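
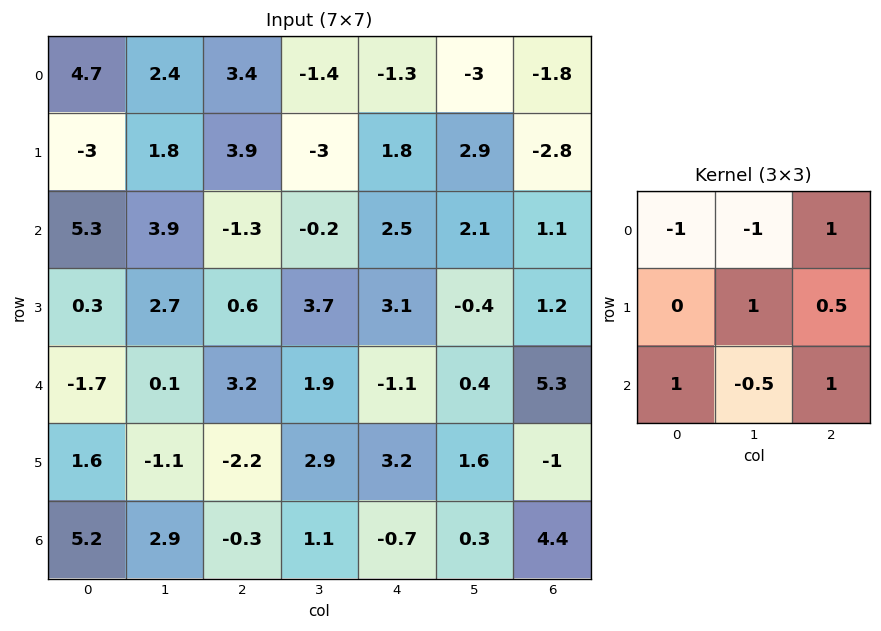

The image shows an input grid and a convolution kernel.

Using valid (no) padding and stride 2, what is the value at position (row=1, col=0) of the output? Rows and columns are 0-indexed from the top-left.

-6.05

The receptive field on the input at this output position is [5.3 3.9 -1.3 / 0.3 2.7 0.6 / -1.7 0.1 3.2]. Elementwise product with the kernel and sum: 5.3·-1 + 3.9·-1 + -1.3·1 + 2.7·1 + 0.6·0.5 + -1.7·1 + 0.1·-0.5 + 3.2·1.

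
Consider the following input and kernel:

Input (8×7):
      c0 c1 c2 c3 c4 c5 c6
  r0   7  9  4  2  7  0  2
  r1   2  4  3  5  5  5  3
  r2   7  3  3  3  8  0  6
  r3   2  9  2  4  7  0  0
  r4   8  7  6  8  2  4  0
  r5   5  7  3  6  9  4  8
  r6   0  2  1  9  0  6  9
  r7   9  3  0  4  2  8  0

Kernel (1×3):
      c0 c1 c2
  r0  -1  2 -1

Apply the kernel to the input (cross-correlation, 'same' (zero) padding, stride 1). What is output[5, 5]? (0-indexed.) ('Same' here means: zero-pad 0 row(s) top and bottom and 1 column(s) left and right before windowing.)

-9

The receptive field on the zero-padded input at this output position is [9 4 8]. Elementwise product with the kernel and sum: 9·-1 + 4·2 + 8·-1.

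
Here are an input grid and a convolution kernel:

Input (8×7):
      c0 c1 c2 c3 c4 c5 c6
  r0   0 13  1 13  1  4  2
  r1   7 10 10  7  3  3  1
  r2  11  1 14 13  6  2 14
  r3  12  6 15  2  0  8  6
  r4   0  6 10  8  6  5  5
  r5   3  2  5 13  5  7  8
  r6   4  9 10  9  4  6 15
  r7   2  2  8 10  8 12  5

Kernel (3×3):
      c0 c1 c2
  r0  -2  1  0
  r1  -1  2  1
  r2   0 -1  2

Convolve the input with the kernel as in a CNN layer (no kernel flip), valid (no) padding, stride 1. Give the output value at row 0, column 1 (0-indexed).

The receptive field on the input at this output position is [13 1 13 / 10 10 7 / 1 14 13]. Elementwise product with the kernel and sum: 13·-2 + 1·1 + 10·-1 + 10·2 + 7·1 + 14·-1 + 13·2.

4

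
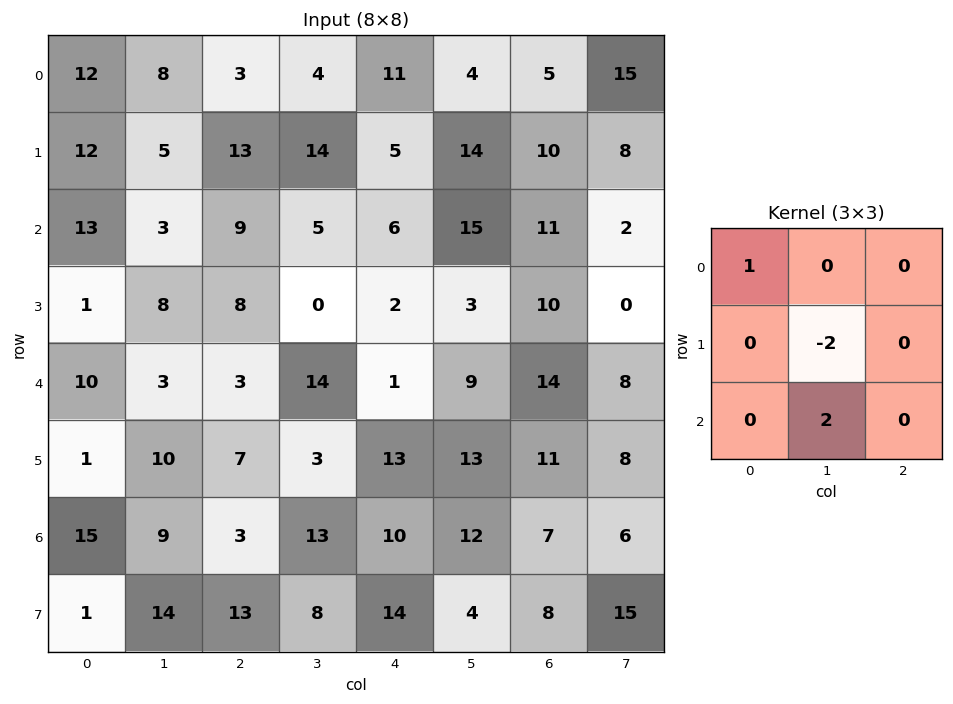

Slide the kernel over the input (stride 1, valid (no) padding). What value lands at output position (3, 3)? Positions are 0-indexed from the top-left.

24

The receptive field on the input at this output position is [0 2 3 / 14 1 9 / 3 13 13]. Elementwise product with the kernel and sum: 0·1 + 1·-2 + 13·2.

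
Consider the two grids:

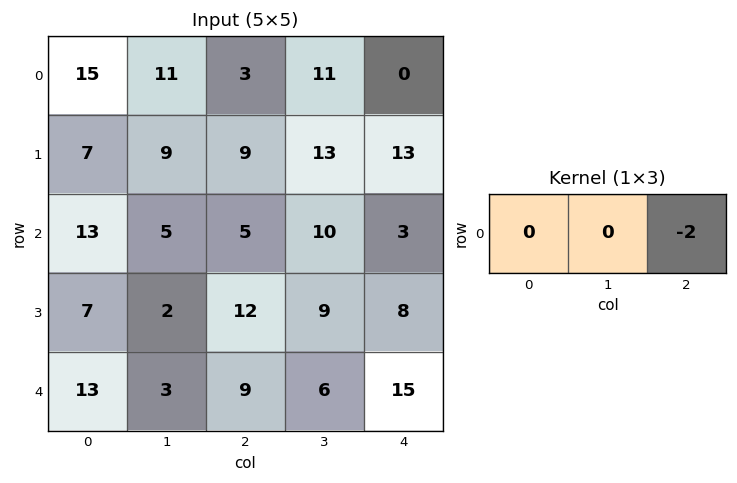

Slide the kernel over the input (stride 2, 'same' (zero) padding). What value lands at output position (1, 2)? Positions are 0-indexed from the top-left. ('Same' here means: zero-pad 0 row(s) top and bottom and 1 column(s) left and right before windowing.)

0

The receptive field on the zero-padded input at this output position is [10 3 0]. Elementwise product with the kernel and sum: 0·-2.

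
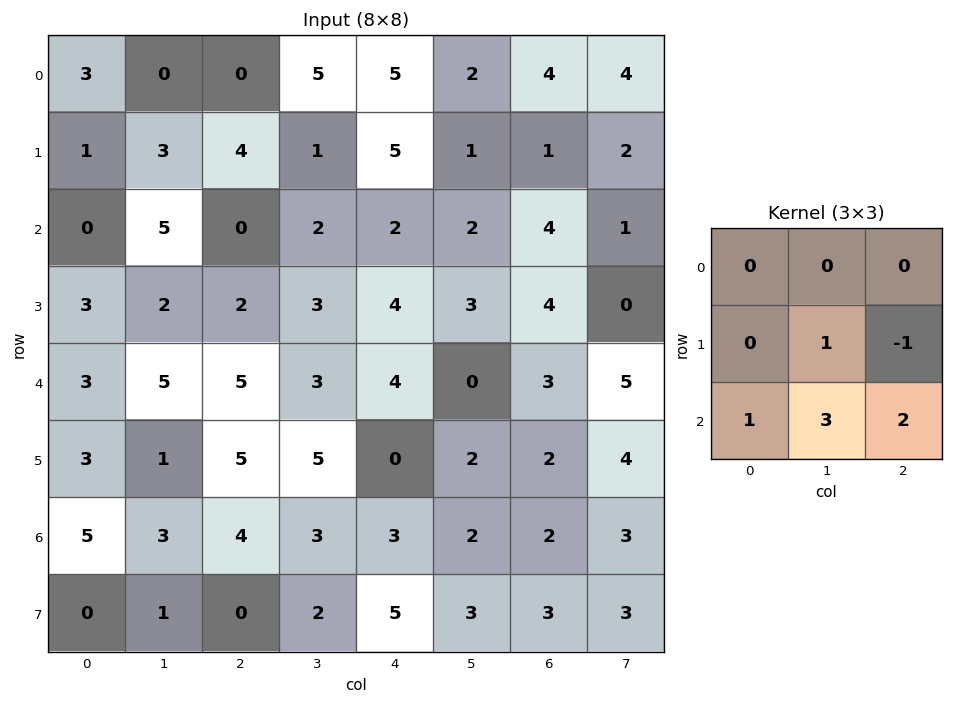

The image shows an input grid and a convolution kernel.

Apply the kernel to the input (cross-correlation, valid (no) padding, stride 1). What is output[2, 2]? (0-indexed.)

The receptive field on the input at this output position is [0 2 2 / 2 3 4 / 5 3 4]. Elementwise product with the kernel and sum: 3·1 + 4·-1 + 5·1 + 3·3 + 4·2.

21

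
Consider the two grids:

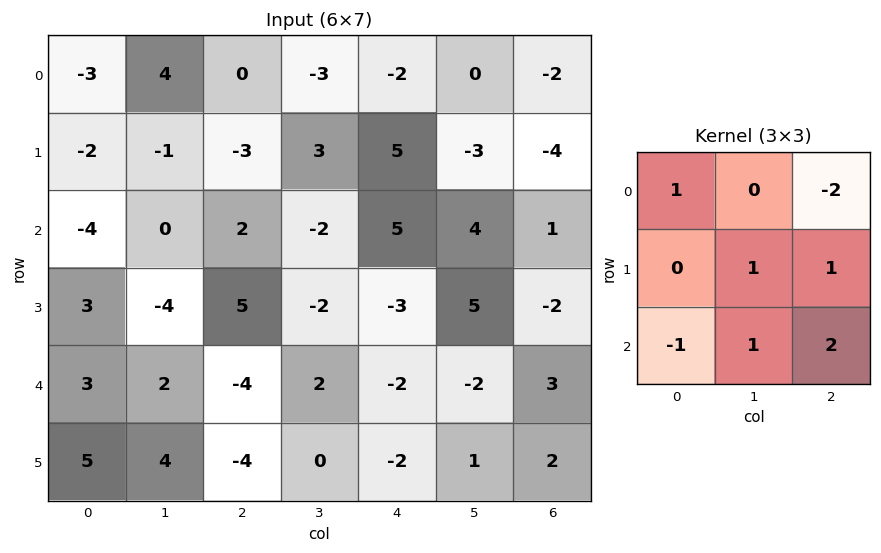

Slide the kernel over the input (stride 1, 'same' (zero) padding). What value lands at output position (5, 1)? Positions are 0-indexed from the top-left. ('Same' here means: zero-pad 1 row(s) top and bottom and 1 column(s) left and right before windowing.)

11

The receptive field on the zero-padded input at this output position is [3 2 -4 / 5 4 -4 / 0 0 0]. Elementwise product with the kernel and sum: 3·1 + -4·-2 + 4·1 + -4·1 + 0·-1 + 0·1 + 0·2.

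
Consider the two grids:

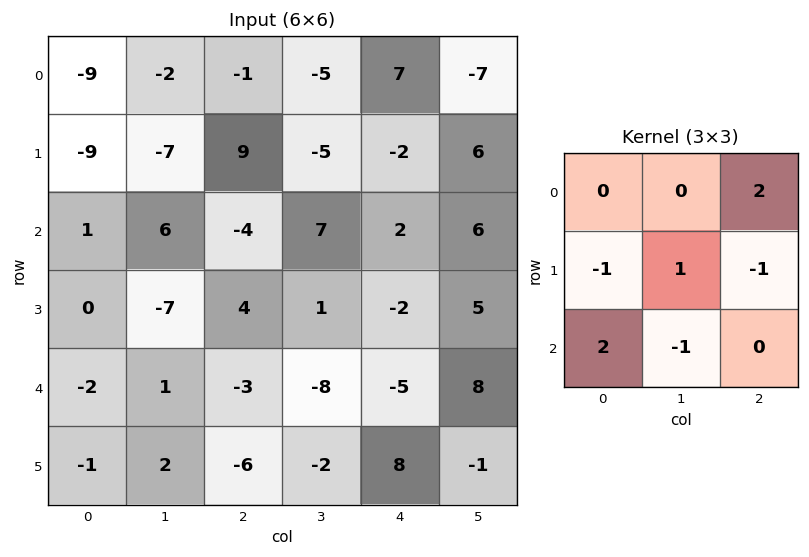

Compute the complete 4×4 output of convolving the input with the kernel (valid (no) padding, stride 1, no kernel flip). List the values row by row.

Output[0,0]: The receptive field on the input at this output position is [-9 -2 -1 / -9 -7 9 / 1 6 -4]. Elementwise product with the kernel and sum: -1·2 + -9·-1 + -7·1 + 9·-1 + 1·2 + 6·-1.

-13 27 -13 -5
34 -45 12 5
-24 29 5 -7
10 16 -14 -7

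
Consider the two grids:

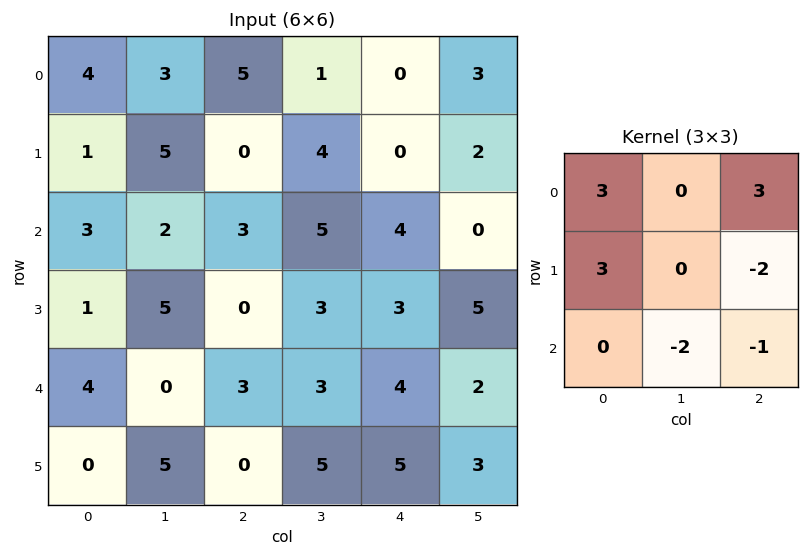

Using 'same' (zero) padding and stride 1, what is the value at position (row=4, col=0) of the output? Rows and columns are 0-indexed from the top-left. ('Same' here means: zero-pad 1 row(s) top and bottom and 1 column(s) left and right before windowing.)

The receptive field on the zero-padded input at this output position is [0 1 5 / 0 4 0 / 0 0 5]. Elementwise product with the kernel and sum: 0·3 + 5·3 + 0·3 + 0·-2 + 0·-2 + 5·-1.

10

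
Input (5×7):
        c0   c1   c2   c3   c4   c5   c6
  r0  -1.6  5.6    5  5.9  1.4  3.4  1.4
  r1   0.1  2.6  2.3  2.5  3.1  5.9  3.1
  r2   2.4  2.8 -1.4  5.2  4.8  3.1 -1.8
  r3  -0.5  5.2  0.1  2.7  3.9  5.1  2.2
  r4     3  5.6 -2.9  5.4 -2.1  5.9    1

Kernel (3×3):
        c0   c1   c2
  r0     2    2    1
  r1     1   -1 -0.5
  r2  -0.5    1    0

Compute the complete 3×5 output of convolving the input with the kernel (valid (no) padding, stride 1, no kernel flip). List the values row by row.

10.95 23.35 27.35 16.65 7.35
13.45 11.4 6.35 18.5 26.85
7.35 6.05 14.7 14.55 18.65

Output[0,0]: The receptive field on the input at this output position is [-1.6 5.6 5 / 0.1 2.6 2.3 / 2.4 2.8 -1.4]. Elementwise product with the kernel and sum: -1.6·2 + 5.6·2 + 5·1 + 0.1·1 + 2.6·-1 + 2.3·-0.5 + 2.4·-0.5 + 2.8·1.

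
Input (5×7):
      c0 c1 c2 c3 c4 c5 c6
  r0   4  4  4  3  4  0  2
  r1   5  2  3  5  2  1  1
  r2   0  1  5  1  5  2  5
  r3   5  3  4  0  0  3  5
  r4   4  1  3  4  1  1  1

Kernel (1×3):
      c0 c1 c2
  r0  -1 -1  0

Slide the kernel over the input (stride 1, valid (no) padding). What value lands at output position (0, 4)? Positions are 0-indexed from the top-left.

-4

The receptive field on the input at this output position is [4 0 2]. Elementwise product with the kernel and sum: 4·-1 + 0·-1.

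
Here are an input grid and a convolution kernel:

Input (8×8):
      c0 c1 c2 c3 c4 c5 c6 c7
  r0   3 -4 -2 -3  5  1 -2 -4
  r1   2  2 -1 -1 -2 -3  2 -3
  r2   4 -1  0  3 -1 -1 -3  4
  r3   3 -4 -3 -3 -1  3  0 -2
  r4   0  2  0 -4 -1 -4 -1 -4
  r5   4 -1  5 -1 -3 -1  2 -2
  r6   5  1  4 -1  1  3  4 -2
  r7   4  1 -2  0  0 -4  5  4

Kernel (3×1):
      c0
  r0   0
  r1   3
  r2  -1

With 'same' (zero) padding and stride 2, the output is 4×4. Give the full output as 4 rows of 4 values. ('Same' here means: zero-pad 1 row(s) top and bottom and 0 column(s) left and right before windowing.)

7 -5 17 -8
9 3 -2 -9
-4 -5 0 -5
11 14 3 7

Output[0,0]: The receptive field on the zero-padded input at this output position is [0 / 3 / 2]. Elementwise product with the kernel and sum: 3·3 + 2·-1.
Output[0,1]: The receptive field on the zero-padded input at this output position is [0 / -2 / -1]. Elementwise product with the kernel and sum: -2·3 + -1·-1.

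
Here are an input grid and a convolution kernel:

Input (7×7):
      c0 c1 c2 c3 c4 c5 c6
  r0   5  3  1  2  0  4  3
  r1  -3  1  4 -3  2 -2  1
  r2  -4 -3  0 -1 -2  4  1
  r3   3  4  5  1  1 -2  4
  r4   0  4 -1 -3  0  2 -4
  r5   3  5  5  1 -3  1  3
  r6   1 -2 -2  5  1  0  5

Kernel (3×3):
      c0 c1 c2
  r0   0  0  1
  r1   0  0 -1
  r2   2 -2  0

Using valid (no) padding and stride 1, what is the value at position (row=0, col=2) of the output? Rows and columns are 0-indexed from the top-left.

0

The receptive field on the input at this output position is [1 2 0 / 4 -3 2 / 0 -1 -2]. Elementwise product with the kernel and sum: 0·1 + 2·-1 + 0·2 + -1·-2.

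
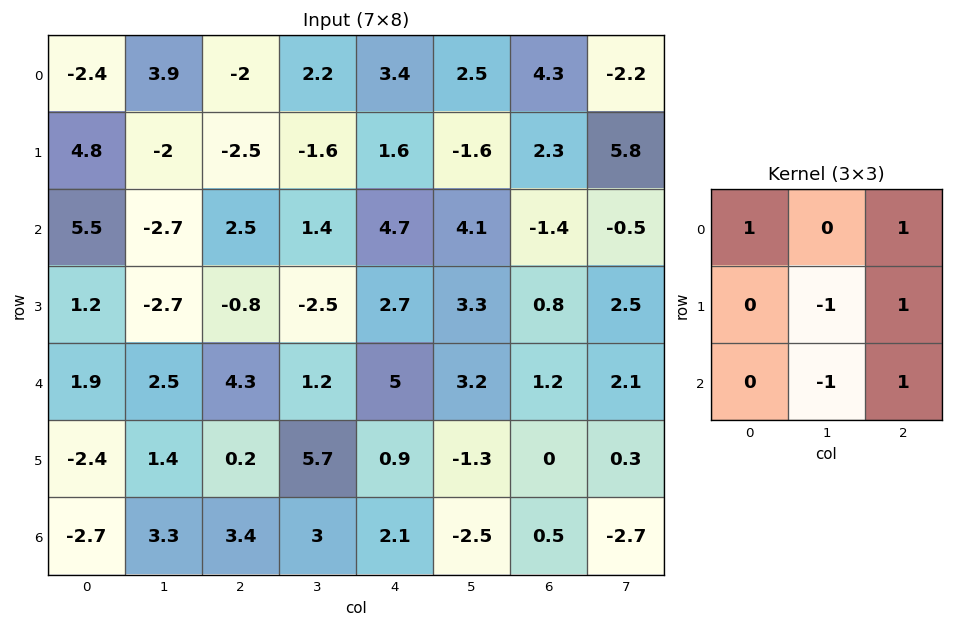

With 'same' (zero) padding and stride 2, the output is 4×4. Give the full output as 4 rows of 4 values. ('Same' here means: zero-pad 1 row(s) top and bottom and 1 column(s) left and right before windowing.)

Output[0,0]: The receptive field on the zero-padded input at this output position is [0 0 0 / 0 -2.4 3.9 / 0 4.8 -2]. Elementwise product with the kernel and sum: 0·1 + 0·1 + -2.4·-1 + 3.9·1 + 4.8·-1 + -2·1.
Output[0,1]: The receptive field on the zero-padded input at this output position is [0 0 0 / 3.9 -2 2.2 / -2 -2.5 -1.6]. Elementwise product with the kernel and sum: 0·1 + 0·1 + -2·-1 + 2.2·1 + -2.5·-1 + -1.6·1.

-0.5 5.1 -4.1 -3
-14.1 -6.4 -3.2 6.8
1.7 -2.8 -3.2 7
7.4 6.7 -0.2 -4.2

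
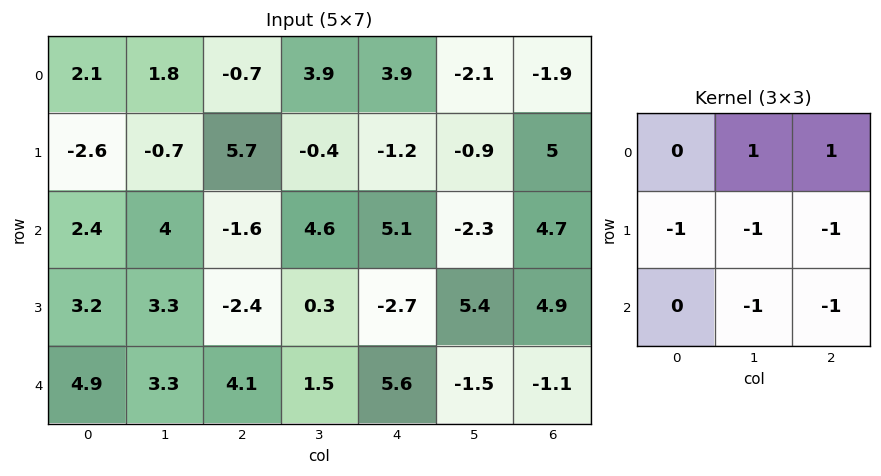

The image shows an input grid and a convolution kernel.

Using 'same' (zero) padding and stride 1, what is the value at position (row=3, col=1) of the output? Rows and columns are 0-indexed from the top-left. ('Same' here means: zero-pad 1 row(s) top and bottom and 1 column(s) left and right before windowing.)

-9.1

The receptive field on the zero-padded input at this output position is [2.4 4 -1.6 / 3.2 3.3 -2.4 / 4.9 3.3 4.1]. Elementwise product with the kernel and sum: 4·1 + -1.6·1 + 3.2·-1 + 3.3·-1 + -2.4·-1 + 3.3·-1 + 4.1·-1.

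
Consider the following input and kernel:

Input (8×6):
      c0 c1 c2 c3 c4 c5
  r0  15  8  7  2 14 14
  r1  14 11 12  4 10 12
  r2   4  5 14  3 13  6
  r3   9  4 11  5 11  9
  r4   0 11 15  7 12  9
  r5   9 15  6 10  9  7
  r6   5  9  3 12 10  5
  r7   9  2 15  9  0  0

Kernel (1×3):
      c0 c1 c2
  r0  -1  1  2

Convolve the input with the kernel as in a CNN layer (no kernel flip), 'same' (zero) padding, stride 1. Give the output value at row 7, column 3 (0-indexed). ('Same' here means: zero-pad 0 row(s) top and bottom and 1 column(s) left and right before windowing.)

-6

The receptive field on the zero-padded input at this output position is [15 9 0]. Elementwise product with the kernel and sum: 15·-1 + 9·1 + 0·2.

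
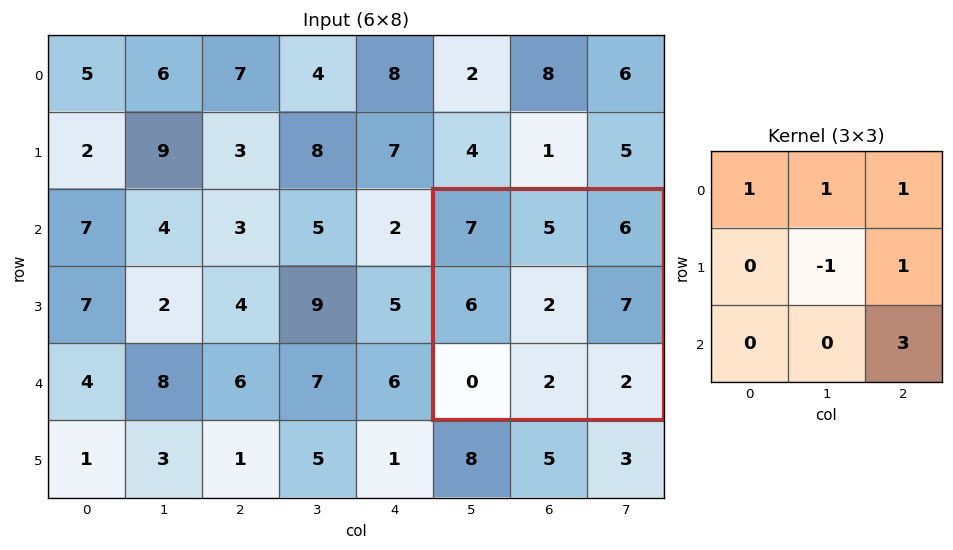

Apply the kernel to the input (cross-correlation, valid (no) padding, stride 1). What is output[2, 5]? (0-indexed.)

The receptive field on the input at this output position is [7 5 6 / 6 2 7 / 0 2 2]. Elementwise product with the kernel and sum: 7·1 + 5·1 + 6·1 + 2·-1 + 7·1 + 2·3.

29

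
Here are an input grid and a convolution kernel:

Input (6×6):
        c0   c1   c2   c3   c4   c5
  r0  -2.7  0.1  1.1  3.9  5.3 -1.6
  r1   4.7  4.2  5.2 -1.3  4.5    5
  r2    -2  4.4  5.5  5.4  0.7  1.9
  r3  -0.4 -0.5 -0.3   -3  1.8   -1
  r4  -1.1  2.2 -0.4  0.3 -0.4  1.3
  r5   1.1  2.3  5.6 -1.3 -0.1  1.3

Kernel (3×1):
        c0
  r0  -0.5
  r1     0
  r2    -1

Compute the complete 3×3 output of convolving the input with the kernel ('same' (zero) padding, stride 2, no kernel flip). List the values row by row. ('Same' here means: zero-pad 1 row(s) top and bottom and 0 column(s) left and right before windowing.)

Output[0,0]: The receptive field on the zero-padded input at this output position is [0 / -2.7 / 4.7]. Elementwise product with the kernel and sum: 0·-0.5 + 4.7·-1.
Output[0,1]: The receptive field on the zero-padded input at this output position is [0 / 1.1 / 5.2]. Elementwise product with the kernel and sum: 0·-0.5 + 5.2·-1.

-4.7 -5.2 -4.5
-1.95 -2.3 -4.05
-0.9 -5.45 -0.8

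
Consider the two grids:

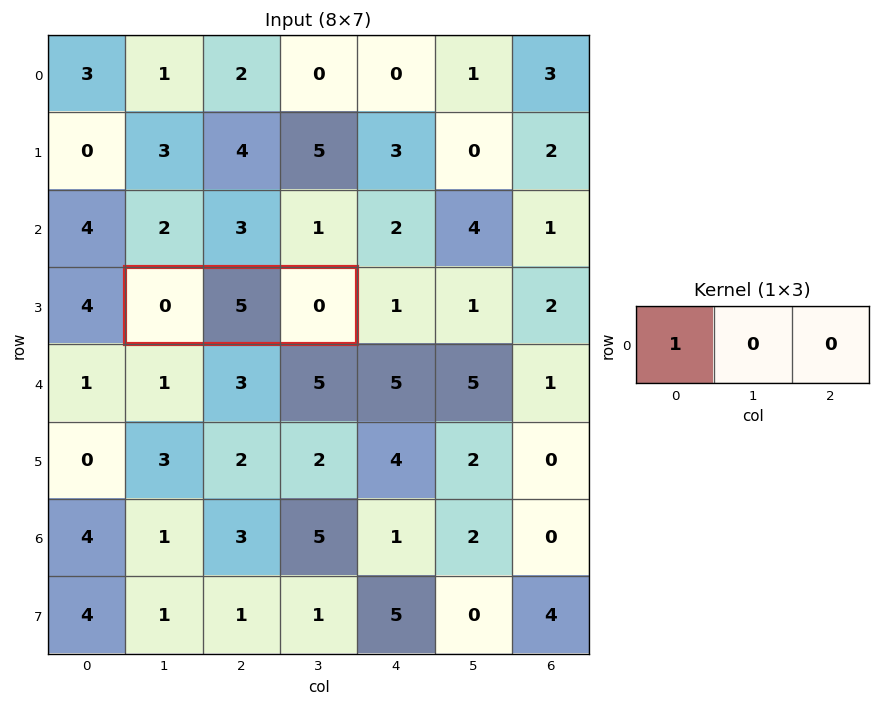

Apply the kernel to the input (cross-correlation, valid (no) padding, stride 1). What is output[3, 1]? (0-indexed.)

The receptive field on the input at this output position is [0 5 0]. Elementwise product with the kernel and sum: 0·1.

0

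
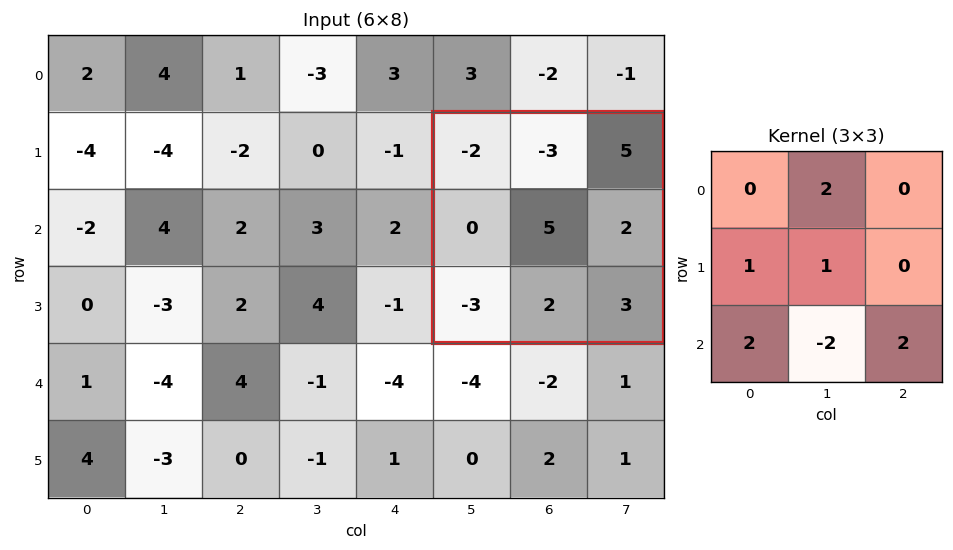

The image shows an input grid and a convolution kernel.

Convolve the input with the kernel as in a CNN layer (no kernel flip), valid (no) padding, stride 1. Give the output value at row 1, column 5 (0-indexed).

-5

The receptive field on the input at this output position is [-2 -3 5 / 0 5 2 / -3 2 3]. Elementwise product with the kernel and sum: -3·2 + 0·1 + 5·1 + -3·2 + 2·-2 + 3·2.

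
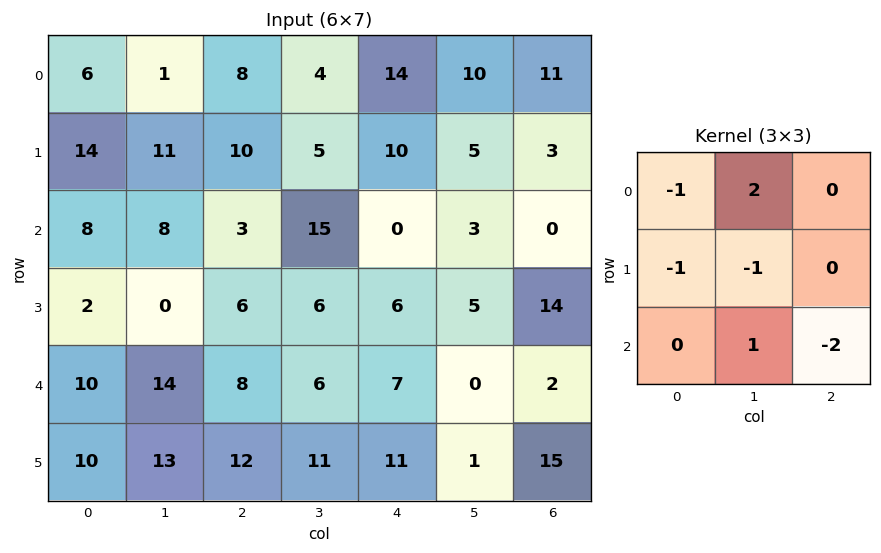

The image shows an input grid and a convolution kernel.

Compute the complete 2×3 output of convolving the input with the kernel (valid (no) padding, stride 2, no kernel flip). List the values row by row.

Output[0,0]: The receptive field on the input at this output position is [6 1 8 / 14 11 10 / 8 8 3]. Elementwise product with the kernel and sum: 6·-1 + 1·2 + 14·-1 + 11·-1 + 8·1 + 3·-2.

-27 0 -6
4 7 -9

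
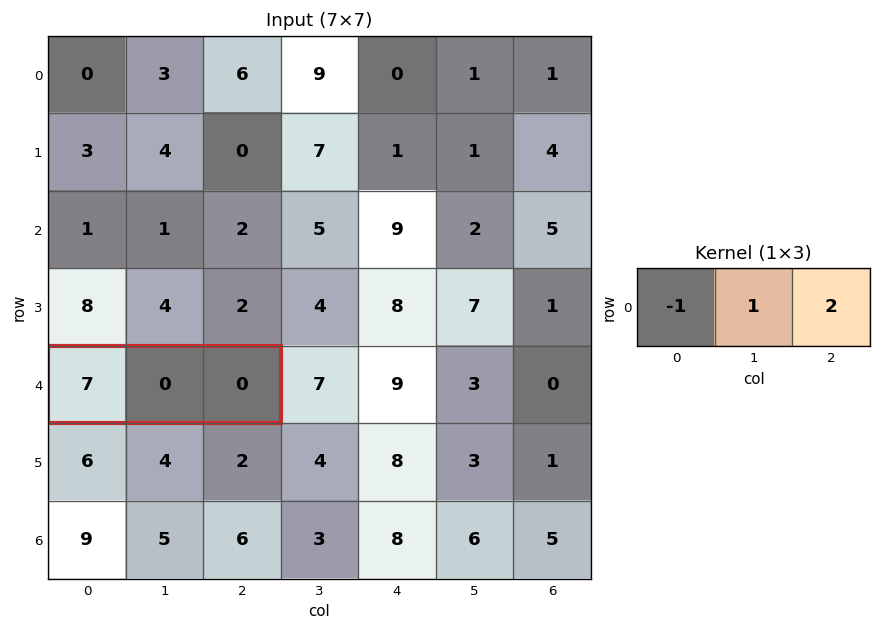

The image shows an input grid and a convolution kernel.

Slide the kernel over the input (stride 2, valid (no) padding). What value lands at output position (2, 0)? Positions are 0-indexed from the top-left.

-7

The receptive field on the input at this output position is [7 0 0]. Elementwise product with the kernel and sum: 7·-1 + 0·1 + 0·2.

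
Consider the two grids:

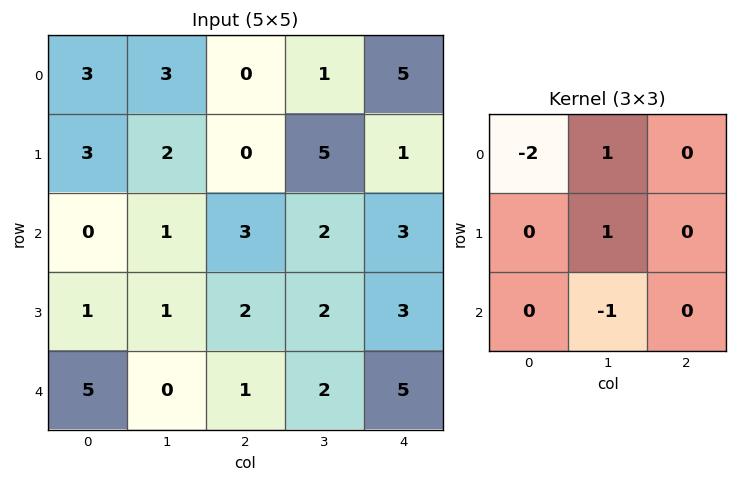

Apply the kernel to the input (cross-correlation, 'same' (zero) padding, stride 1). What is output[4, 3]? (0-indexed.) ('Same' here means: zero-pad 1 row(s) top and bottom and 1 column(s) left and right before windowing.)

The receptive field on the zero-padded input at this output position is [2 2 3 / 1 2 5 / 0 0 0]. Elementwise product with the kernel and sum: 2·-2 + 2·1 + 2·1 + 0·-1.

0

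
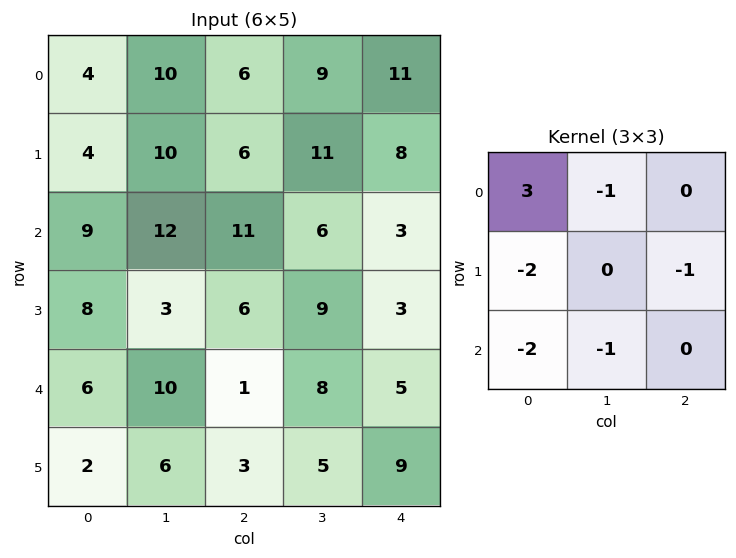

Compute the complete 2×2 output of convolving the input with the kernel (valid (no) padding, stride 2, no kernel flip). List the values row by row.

-42 -39
-29 2

Output[0,0]: The receptive field on the input at this output position is [4 10 6 / 4 10 6 / 9 12 11]. Elementwise product with the kernel and sum: 4·3 + 10·-1 + 4·-2 + 6·-1 + 9·-2 + 12·-1.
Output[0,1]: The receptive field on the input at this output position is [6 9 11 / 6 11 8 / 11 6 3]. Elementwise product with the kernel and sum: 6·3 + 9·-1 + 6·-2 + 8·-1 + 11·-2 + 6·-1.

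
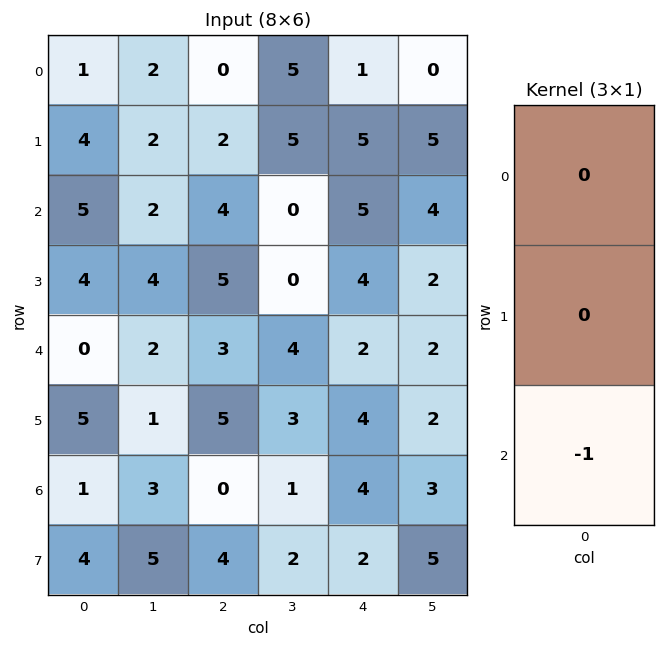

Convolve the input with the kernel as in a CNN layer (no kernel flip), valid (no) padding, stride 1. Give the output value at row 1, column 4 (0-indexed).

The receptive field on the input at this output position is [5 / 5 / 4]. Elementwise product with the kernel and sum: 4·-1.

-4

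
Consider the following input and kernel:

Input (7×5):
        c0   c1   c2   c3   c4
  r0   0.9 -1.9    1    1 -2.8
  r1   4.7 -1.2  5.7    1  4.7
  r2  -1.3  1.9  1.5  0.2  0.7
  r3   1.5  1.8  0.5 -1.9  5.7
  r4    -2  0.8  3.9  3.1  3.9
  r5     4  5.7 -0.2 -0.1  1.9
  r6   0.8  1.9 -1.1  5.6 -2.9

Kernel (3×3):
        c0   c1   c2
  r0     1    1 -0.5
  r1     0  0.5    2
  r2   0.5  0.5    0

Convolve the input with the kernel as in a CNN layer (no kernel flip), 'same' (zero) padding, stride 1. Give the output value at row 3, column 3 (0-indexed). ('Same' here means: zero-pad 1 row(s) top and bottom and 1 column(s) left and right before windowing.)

15.3

The receptive field on the zero-padded input at this output position is [1.5 0.2 0.7 / 0.5 -1.9 5.7 / 3.9 3.1 3.9]. Elementwise product with the kernel and sum: 1.5·1 + 0.2·1 + 0.7·-0.5 + -1.9·0.5 + 5.7·2 + 3.9·0.5 + 3.1·0.5.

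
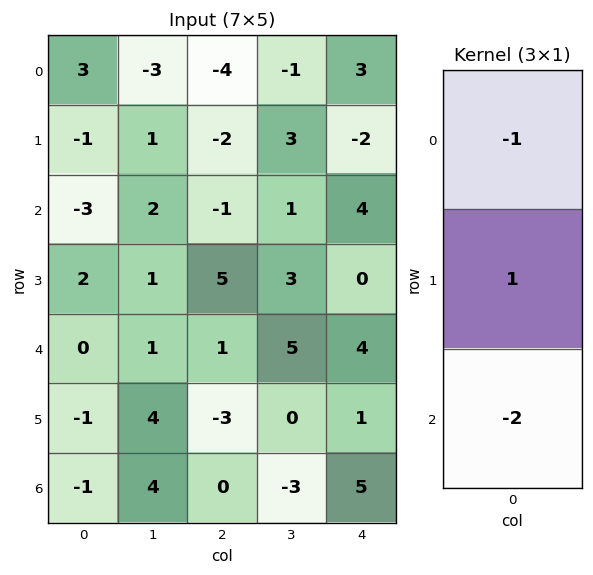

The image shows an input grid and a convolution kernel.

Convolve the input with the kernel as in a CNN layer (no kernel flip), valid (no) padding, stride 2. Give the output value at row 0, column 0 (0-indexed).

The receptive field on the input at this output position is [3 / -1 / -3]. Elementwise product with the kernel and sum: 3·-1 + -1·1 + -3·-2.

2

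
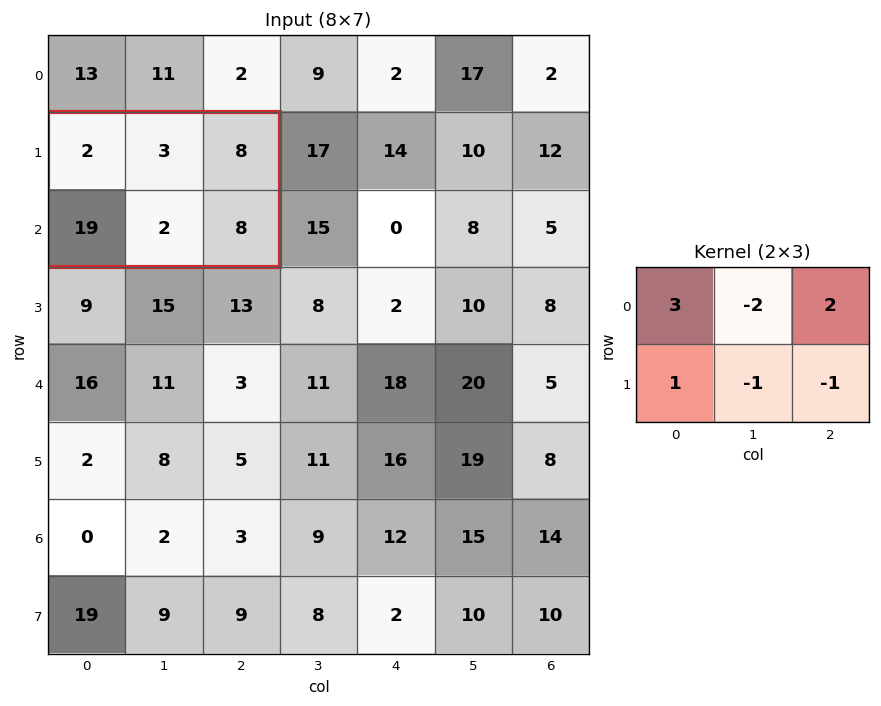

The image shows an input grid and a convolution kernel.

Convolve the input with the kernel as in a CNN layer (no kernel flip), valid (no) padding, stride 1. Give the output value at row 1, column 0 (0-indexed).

25

The receptive field on the input at this output position is [2 3 8 / 19 2 8]. Elementwise product with the kernel and sum: 2·3 + 3·-2 + 8·2 + 19·1 + 2·-1 + 8·-1.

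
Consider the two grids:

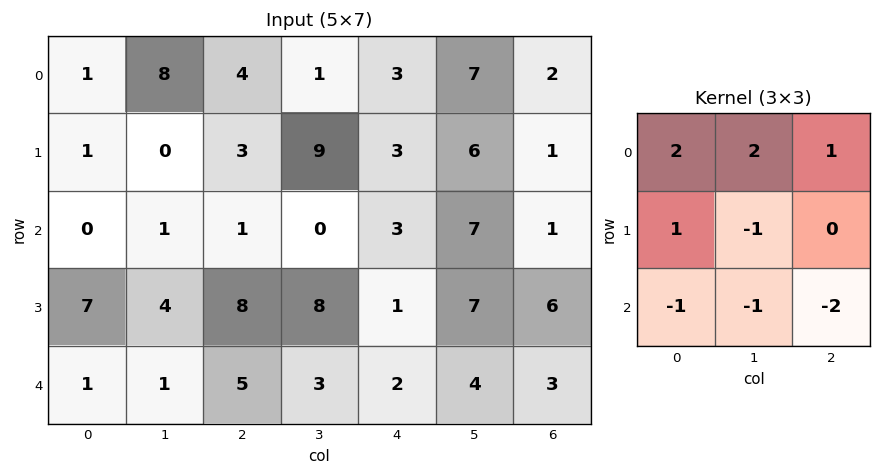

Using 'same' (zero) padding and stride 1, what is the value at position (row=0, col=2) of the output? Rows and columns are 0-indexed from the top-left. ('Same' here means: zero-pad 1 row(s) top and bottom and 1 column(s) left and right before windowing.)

-17

The receptive field on the zero-padded input at this output position is [0 0 0 / 8 4 1 / 0 3 9]. Elementwise product with the kernel and sum: 0·2 + 0·2 + 0·1 + 8·1 + 4·-1 + 0·-1 + 3·-1 + 9·-2.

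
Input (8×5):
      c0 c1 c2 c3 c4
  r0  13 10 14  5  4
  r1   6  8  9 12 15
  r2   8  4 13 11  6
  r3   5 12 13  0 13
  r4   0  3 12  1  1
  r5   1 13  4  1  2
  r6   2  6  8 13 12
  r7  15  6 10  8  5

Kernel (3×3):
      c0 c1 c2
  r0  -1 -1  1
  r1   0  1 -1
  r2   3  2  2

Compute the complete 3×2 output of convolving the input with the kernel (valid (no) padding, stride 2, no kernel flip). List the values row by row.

Output[0,0]: The receptive field on the input at this output position is [13 10 14 / 6 8 9 / 8 4 13]. Elementwise product with the kernel and sum: 13·-1 + 10·-1 + 14·1 + 8·1 + 9·-1 + 8·3 + 4·2 + 13·2.

48 55
30 9
52 61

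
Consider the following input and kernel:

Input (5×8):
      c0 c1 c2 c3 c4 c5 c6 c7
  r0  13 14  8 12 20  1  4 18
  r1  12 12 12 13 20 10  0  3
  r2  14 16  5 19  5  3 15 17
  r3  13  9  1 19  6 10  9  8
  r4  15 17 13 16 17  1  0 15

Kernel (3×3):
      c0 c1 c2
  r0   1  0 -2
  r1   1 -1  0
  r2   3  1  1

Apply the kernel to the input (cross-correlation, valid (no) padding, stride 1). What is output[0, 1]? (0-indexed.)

62

The receptive field on the input at this output position is [14 8 12 / 12 12 13 / 16 5 19]. Elementwise product with the kernel and sum: 14·1 + 12·-2 + 12·1 + 12·-1 + 16·3 + 5·1 + 19·1.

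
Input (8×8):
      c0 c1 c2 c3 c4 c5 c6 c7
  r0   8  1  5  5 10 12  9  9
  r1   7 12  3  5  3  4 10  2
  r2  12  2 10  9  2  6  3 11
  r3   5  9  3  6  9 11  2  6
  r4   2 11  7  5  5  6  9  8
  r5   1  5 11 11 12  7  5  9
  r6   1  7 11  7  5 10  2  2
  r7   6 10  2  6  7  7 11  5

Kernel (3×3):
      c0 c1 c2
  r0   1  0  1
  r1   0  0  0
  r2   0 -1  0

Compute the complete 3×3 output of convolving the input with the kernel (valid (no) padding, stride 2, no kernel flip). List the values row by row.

11 6 13
11 7 -1
2 5 4

Output[0,0]: The receptive field on the input at this output position is [8 1 5 / 7 12 3 / 12 2 10]. Elementwise product with the kernel and sum: 8·1 + 5·1 + 2·-1.
Output[0,1]: The receptive field on the input at this output position is [5 5 10 / 3 5 3 / 10 9 2]. Elementwise product with the kernel and sum: 5·1 + 10·1 + 9·-1.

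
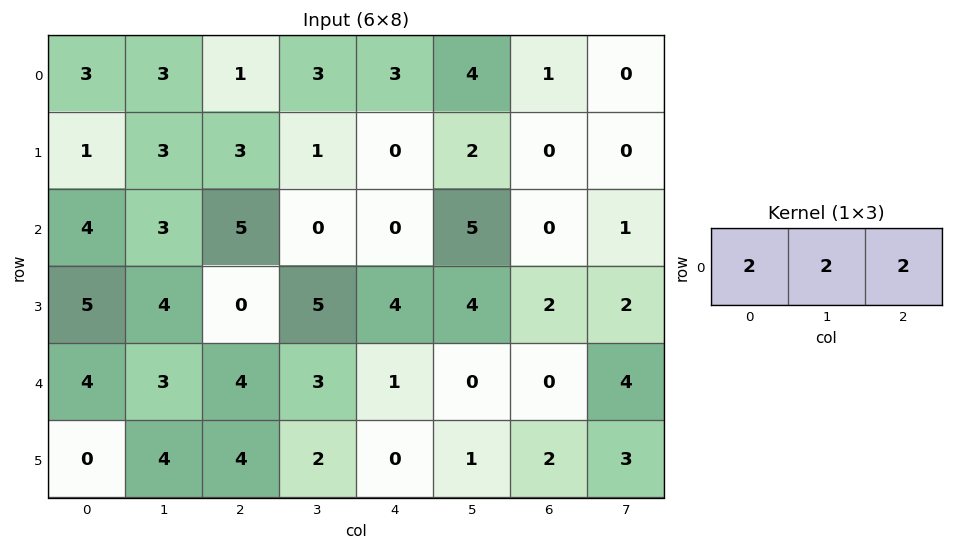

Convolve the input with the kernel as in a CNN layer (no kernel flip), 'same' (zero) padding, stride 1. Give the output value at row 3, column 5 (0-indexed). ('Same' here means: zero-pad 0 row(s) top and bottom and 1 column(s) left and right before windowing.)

The receptive field on the zero-padded input at this output position is [4 4 2]. Elementwise product with the kernel and sum: 4·2 + 4·2 + 2·2.

20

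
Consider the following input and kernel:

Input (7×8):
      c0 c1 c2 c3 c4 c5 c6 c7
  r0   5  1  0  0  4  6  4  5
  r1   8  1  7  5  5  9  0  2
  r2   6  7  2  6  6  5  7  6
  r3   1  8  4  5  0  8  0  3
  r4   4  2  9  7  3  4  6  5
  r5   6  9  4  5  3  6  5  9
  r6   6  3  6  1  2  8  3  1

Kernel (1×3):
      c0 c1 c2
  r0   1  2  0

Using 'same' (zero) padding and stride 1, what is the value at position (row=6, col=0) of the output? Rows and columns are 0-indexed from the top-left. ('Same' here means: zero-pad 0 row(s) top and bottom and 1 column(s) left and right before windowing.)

The receptive field on the zero-padded input at this output position is [0 6 3]. Elementwise product with the kernel and sum: 0·1 + 6·2.

12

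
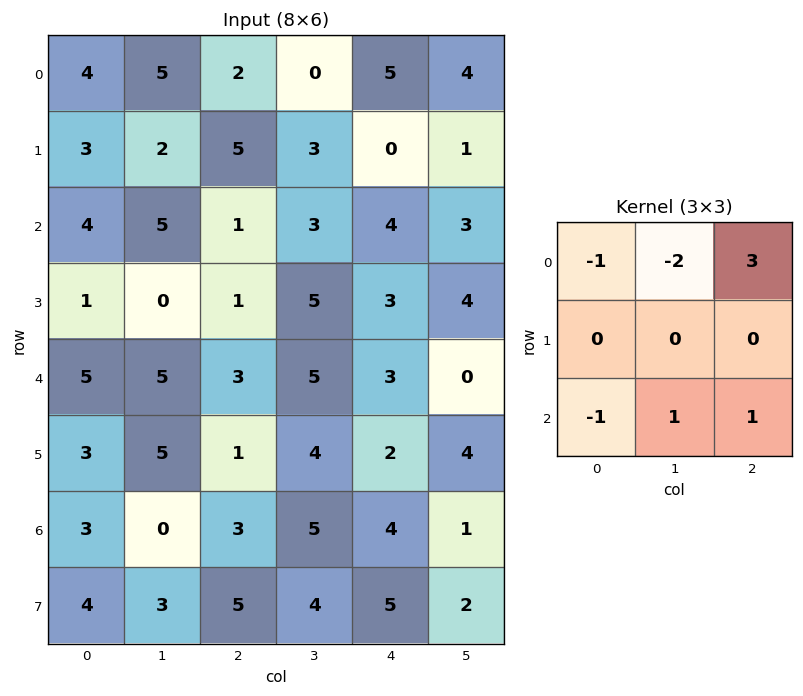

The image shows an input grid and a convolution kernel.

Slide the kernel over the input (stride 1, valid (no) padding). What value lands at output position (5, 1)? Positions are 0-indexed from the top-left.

The receptive field on the input at this output position is [5 1 4 / 0 3 5 / 3 5 4]. Elementwise product with the kernel and sum: 5·-1 + 1·-2 + 4·3 + 3·-1 + 5·1 + 4·1.

11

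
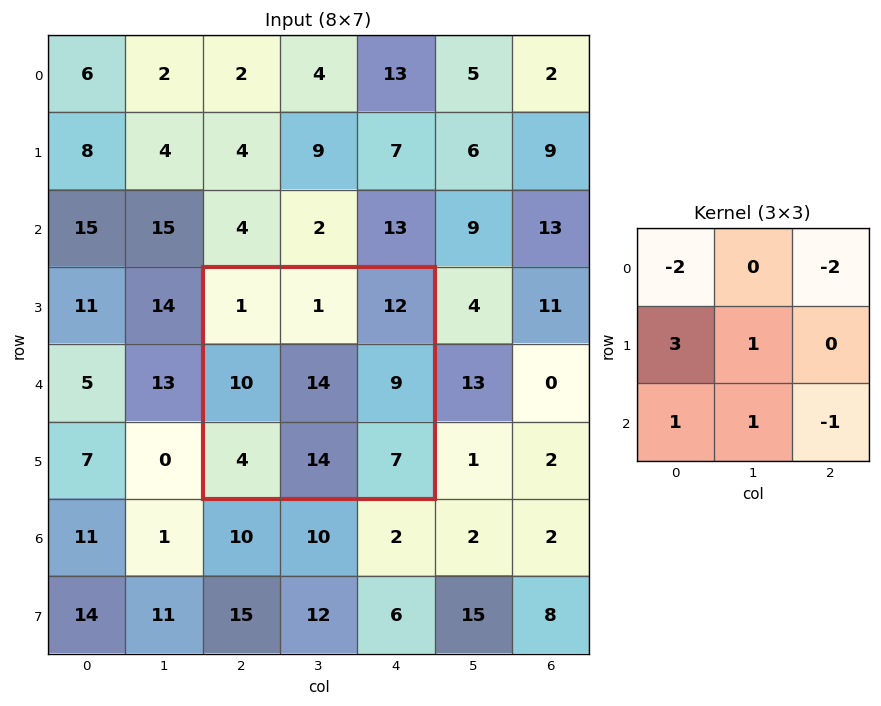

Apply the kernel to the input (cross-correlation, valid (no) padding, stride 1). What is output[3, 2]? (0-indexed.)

29

The receptive field on the input at this output position is [1 1 12 / 10 14 9 / 4 14 7]. Elementwise product with the kernel and sum: 1·-2 + 12·-2 + 10·3 + 14·1 + 4·1 + 14·1 + 7·-1.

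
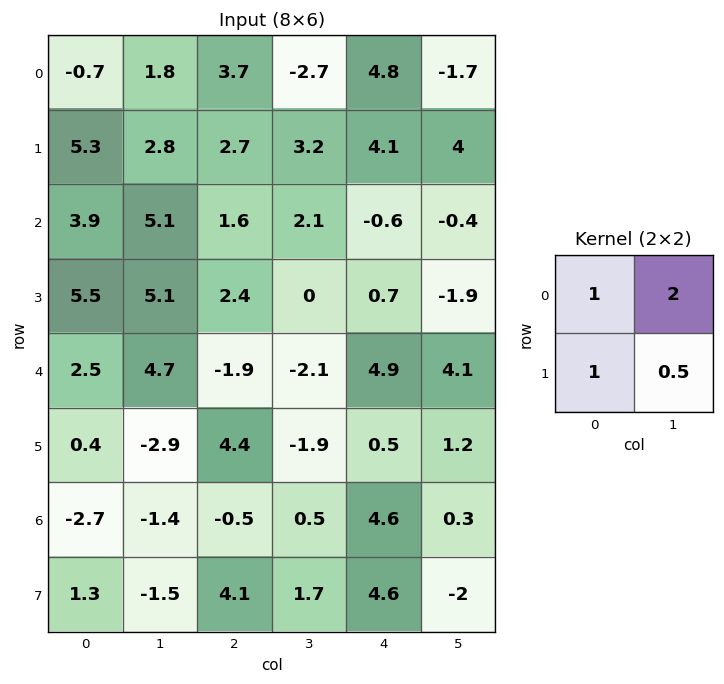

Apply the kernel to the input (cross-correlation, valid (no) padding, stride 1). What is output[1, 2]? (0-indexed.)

11.75

The receptive field on the input at this output position is [2.7 3.2 / 1.6 2.1]. Elementwise product with the kernel and sum: 2.7·1 + 3.2·2 + 1.6·1 + 2.1·0.5.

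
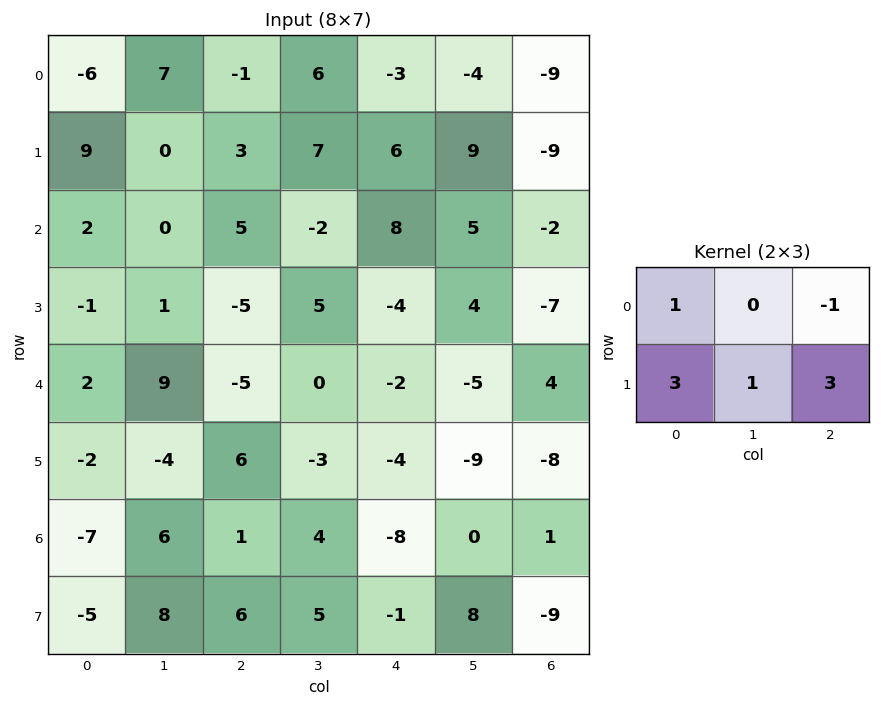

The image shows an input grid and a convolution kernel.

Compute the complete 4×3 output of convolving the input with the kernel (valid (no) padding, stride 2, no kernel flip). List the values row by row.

Output[0,0]: The receptive field on the input at this output position is [-6 7 -1 / 9 0 3]. Elementwise product with the kernel and sum: -6·1 + -1·-1 + 9·3 + 0·1 + 3·3.
Output[0,1]: The receptive field on the input at this output position is [-1 6 -3 / 3 7 6]. Elementwise product with the kernel and sum: -1·1 + -3·-1 + 3·3 + 7·1 + 6·3.

31 36 6
-20 -25 -19
15 0 -51
3 29 -31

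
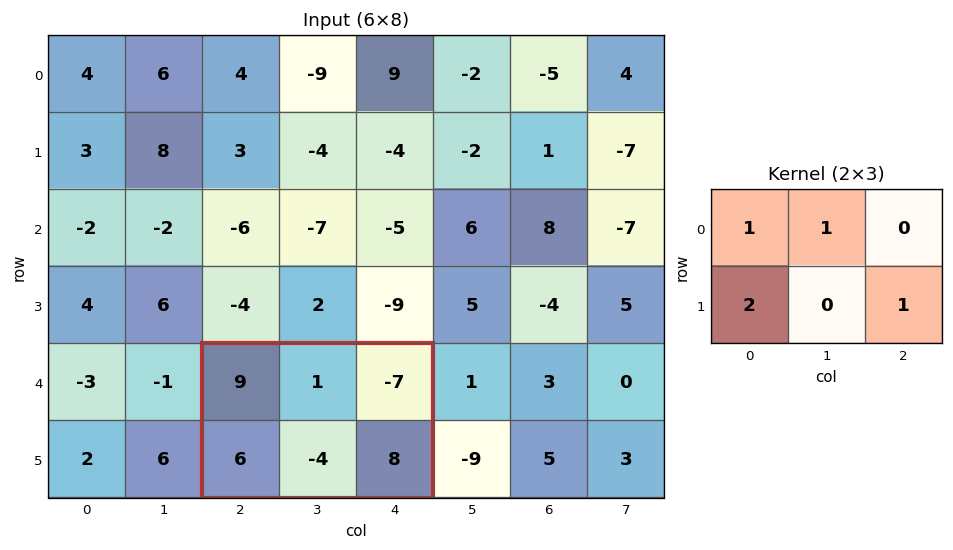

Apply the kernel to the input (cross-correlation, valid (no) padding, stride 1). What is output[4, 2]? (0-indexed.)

30

The receptive field on the input at this output position is [9 1 -7 / 6 -4 8]. Elementwise product with the kernel and sum: 9·1 + 1·1 + 6·2 + 8·1.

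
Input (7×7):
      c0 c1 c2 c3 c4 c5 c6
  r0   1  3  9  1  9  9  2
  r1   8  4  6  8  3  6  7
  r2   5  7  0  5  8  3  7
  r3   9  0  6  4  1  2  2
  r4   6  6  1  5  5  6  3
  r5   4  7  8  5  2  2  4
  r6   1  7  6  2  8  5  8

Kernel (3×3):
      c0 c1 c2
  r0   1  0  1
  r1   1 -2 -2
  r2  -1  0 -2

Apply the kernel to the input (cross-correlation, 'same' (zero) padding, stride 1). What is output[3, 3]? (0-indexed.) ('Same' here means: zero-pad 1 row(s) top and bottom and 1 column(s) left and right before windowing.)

The receptive field on the zero-padded input at this output position is [0 5 8 / 6 4 1 / 1 5 5]. Elementwise product with the kernel and sum: 0·1 + 8·1 + 6·1 + 4·-2 + 1·-2 + 1·-1 + 5·-2.

-7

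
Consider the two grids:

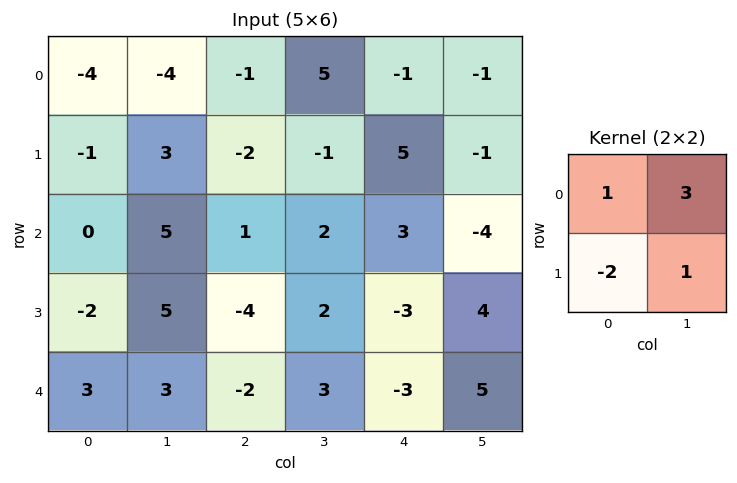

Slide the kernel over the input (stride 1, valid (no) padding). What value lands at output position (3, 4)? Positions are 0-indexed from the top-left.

20

The receptive field on the input at this output position is [-3 4 / -3 5]. Elementwise product with the kernel and sum: -3·1 + 4·3 + -3·-2 + 5·1.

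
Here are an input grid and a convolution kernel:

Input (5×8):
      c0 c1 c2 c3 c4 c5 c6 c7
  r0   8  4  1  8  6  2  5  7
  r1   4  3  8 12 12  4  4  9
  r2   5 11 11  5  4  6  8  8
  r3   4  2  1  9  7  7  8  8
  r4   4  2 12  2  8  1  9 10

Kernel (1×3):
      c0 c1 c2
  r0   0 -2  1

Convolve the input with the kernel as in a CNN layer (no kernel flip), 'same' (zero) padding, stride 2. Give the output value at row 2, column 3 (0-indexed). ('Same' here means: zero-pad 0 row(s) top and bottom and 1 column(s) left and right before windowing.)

The receptive field on the zero-padded input at this output position is [1 9 10]. Elementwise product with the kernel and sum: 9·-2 + 10·1.

-8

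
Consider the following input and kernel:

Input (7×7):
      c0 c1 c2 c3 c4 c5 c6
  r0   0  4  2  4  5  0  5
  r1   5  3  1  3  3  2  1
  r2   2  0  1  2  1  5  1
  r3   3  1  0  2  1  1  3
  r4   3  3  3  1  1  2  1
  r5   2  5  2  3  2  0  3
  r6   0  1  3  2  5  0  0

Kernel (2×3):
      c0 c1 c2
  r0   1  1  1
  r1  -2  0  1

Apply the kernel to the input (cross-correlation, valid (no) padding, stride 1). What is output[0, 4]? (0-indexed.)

5

The receptive field on the input at this output position is [5 0 5 / 3 2 1]. Elementwise product with the kernel and sum: 5·1 + 0·1 + 5·1 + 3·-2 + 1·1.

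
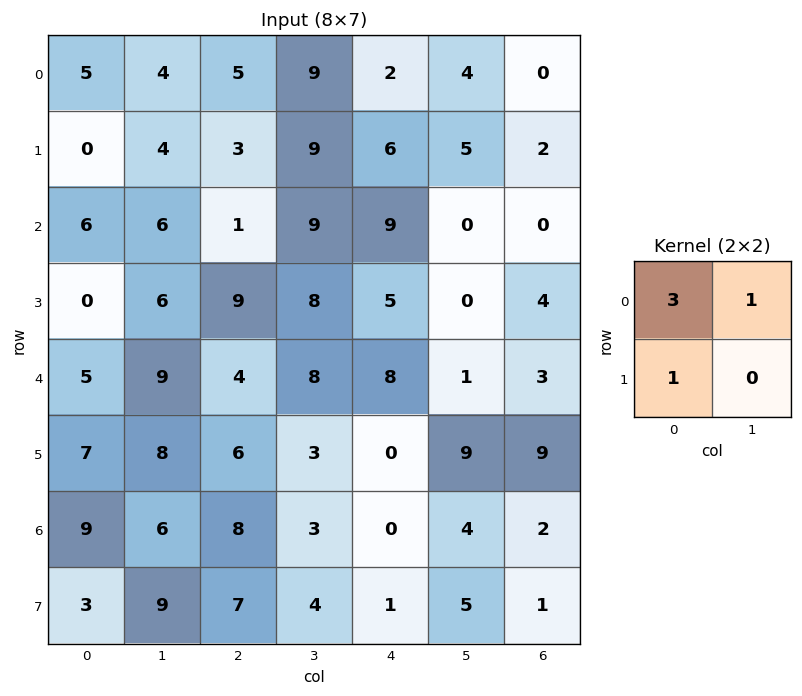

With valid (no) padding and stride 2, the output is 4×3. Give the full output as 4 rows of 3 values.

19 27 16
24 21 32
31 26 25
36 34 5

Output[0,0]: The receptive field on the input at this output position is [5 4 / 0 4]. Elementwise product with the kernel and sum: 5·3 + 4·1 + 0·1.
Output[0,1]: The receptive field on the input at this output position is [5 9 / 3 9]. Elementwise product with the kernel and sum: 5·3 + 9·1 + 3·1.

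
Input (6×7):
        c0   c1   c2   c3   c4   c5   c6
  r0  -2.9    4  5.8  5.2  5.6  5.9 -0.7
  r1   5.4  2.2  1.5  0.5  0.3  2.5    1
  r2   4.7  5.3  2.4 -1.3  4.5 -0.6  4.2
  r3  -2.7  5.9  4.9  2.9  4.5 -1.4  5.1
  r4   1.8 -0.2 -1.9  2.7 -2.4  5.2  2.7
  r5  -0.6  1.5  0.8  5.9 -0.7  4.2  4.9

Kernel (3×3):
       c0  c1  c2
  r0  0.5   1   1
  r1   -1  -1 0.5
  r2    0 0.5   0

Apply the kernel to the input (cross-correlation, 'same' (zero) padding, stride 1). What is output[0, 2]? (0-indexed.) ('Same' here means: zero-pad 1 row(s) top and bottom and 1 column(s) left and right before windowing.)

The receptive field on the zero-padded input at this output position is [0 0 0 / 4 5.8 5.2 / 2.2 1.5 0.5]. Elementwise product with the kernel and sum: 0·0.5 + 0·1 + 0·1 + 4·-1 + 5.8·-1 + 5.2·0.5 + 1.5·0.5.

-6.45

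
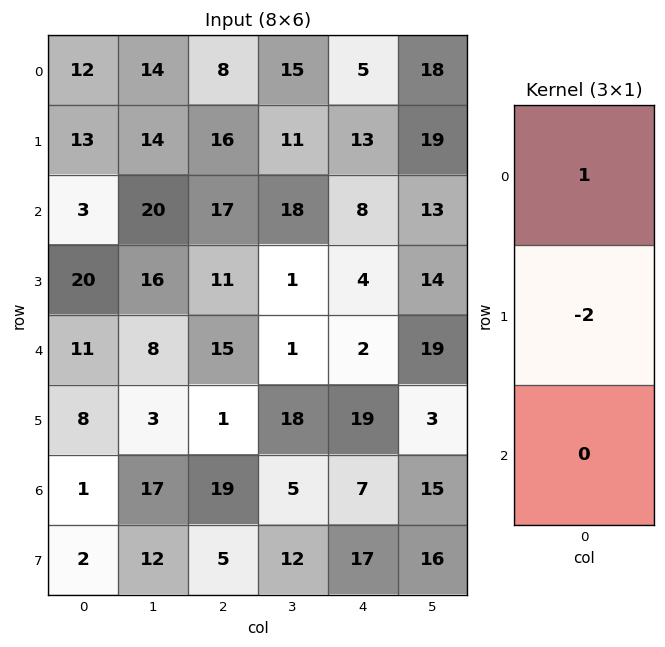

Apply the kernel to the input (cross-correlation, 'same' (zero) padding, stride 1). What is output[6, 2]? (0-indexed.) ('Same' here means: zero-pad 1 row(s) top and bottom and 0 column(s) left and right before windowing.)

-37

The receptive field on the zero-padded input at this output position is [1 / 19 / 5]. Elementwise product with the kernel and sum: 1·1 + 19·-2.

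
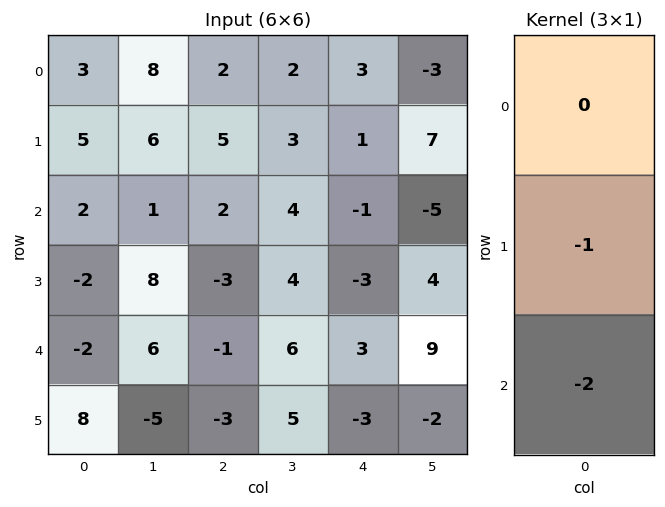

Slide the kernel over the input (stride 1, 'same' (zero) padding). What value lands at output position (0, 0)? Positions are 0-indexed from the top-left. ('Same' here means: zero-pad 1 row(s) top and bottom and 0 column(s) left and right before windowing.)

The receptive field on the zero-padded input at this output position is [0 / 3 / 5]. Elementwise product with the kernel and sum: 3·-1 + 5·-2.

-13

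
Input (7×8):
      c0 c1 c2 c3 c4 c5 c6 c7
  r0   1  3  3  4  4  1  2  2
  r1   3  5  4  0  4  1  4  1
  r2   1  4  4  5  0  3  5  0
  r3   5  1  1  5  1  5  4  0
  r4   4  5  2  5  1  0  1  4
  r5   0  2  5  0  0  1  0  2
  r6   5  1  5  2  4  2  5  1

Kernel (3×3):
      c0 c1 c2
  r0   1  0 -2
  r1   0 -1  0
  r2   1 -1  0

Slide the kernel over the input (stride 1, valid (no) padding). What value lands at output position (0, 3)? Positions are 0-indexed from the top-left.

The receptive field on the input at this output position is [4 4 1 / 0 4 1 / 5 0 3]. Elementwise product with the kernel and sum: 4·1 + 1·-2 + 4·-1 + 5·1 + 0·-1.

3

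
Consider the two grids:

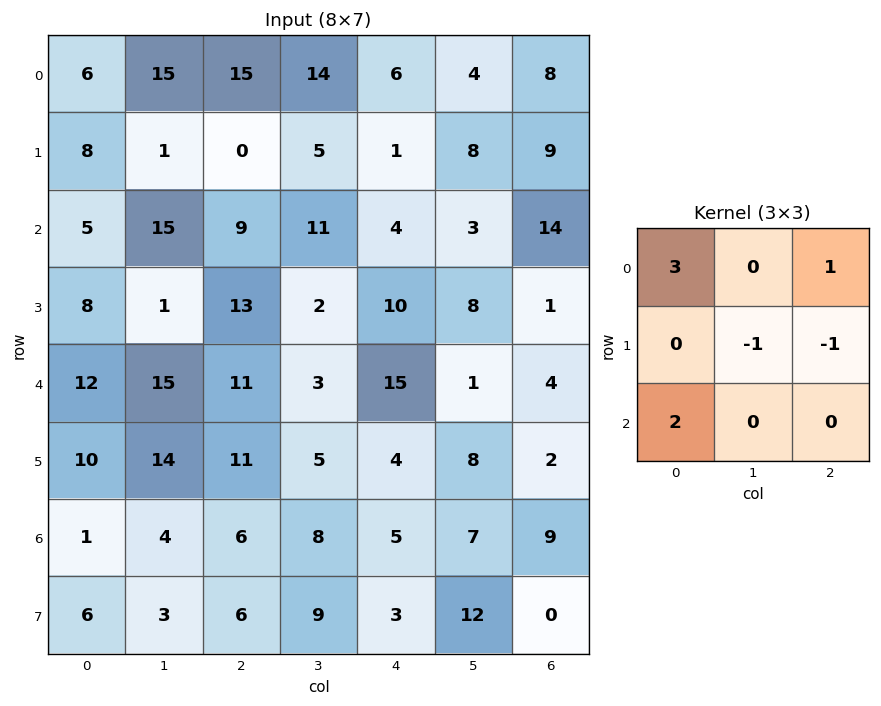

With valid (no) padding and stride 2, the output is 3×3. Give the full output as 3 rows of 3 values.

42 63 17
34 41 47
24 51 49

Output[0,0]: The receptive field on the input at this output position is [6 15 15 / 8 1 0 / 5 15 9]. Elementwise product with the kernel and sum: 6·3 + 15·1 + 1·-1 + 0·-1 + 5·2.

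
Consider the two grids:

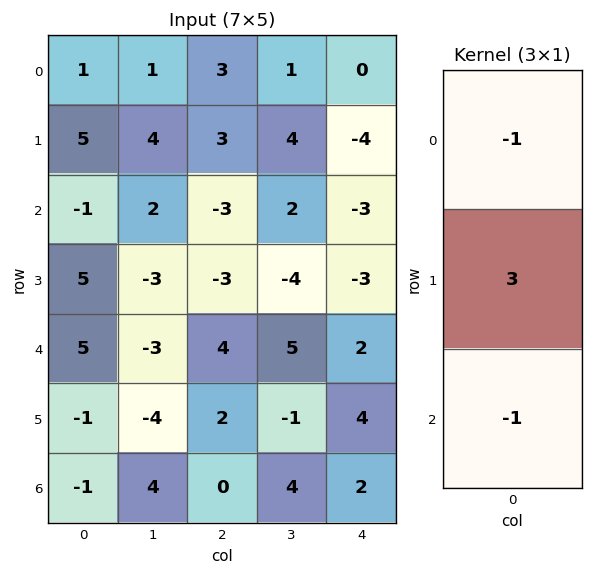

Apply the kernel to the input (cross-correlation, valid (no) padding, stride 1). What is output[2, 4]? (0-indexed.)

-8

The receptive field on the input at this output position is [-3 / -3 / 2]. Elementwise product with the kernel and sum: -3·-1 + -3·3 + 2·-1.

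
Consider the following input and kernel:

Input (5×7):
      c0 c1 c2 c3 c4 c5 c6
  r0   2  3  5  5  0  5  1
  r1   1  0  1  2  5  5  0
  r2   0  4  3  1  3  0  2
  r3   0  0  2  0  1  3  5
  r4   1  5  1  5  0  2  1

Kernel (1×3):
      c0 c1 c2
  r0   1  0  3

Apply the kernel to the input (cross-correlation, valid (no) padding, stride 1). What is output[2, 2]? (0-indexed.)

12

The receptive field on the input at this output position is [3 1 3]. Elementwise product with the kernel and sum: 3·1 + 3·3.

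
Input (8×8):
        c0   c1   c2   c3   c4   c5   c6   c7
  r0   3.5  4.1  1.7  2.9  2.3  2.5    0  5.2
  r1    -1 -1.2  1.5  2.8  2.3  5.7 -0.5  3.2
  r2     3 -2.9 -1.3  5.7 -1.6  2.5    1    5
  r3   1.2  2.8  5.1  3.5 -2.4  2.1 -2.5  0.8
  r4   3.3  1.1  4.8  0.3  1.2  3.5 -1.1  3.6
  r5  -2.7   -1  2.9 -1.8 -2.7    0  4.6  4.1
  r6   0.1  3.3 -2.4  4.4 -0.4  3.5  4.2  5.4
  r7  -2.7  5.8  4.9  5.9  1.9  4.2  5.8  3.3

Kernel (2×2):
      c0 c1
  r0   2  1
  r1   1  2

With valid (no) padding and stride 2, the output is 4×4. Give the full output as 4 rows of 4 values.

7.7 13.4 20.8 11.1
9.9 15.2 1.1 6.1
3 9.2 3.2 14.2
12.4 16.3 13 26.2

Output[0,0]: The receptive field on the input at this output position is [3.5 4.1 / -1 -1.2]. Elementwise product with the kernel and sum: 3.5·2 + 4.1·1 + -1·1 + -1.2·2.
Output[0,1]: The receptive field on the input at this output position is [1.7 2.9 / 1.5 2.8]. Elementwise product with the kernel and sum: 1.7·2 + 2.9·1 + 1.5·1 + 2.8·2.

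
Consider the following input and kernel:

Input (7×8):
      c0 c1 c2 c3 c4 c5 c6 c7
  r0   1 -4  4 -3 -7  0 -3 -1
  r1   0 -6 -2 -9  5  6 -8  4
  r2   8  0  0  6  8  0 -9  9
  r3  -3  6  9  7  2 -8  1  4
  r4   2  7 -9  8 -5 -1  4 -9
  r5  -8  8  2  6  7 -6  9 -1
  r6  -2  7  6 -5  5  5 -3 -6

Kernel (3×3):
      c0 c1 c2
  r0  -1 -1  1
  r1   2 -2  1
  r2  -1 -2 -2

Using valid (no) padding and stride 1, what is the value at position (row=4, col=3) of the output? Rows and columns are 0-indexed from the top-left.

The receptive field on the input at this output position is [8 -5 -1 / 6 7 -6 / -5 5 5]. Elementwise product with the kernel and sum: 8·-1 + -5·-1 + -1·1 + 6·2 + 7·-2 + -6·1 + -5·-1 + 5·-2 + 5·-2.

-27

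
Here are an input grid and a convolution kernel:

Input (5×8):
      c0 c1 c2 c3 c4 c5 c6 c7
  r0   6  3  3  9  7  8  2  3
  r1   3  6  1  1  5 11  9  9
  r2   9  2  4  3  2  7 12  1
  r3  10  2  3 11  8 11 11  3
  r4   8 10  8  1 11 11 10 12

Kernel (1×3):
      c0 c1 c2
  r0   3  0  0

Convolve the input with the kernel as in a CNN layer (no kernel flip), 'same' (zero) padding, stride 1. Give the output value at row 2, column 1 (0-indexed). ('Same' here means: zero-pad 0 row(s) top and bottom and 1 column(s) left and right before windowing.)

The receptive field on the zero-padded input at this output position is [9 2 4]. Elementwise product with the kernel and sum: 9·3.

27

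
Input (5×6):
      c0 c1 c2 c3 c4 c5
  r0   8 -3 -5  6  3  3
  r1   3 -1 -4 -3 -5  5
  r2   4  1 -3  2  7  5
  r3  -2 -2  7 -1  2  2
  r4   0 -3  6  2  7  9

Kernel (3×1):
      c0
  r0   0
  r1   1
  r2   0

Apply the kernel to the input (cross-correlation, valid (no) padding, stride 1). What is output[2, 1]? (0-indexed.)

The receptive field on the input at this output position is [1 / -2 / -3]. Elementwise product with the kernel and sum: -2·1.

-2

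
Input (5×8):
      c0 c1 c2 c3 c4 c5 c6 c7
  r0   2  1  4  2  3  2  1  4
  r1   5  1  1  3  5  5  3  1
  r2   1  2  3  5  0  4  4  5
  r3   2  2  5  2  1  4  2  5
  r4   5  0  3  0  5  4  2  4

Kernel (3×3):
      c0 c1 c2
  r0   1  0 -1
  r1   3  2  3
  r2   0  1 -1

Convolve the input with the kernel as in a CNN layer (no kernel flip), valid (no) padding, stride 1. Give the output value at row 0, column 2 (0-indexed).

30

The receptive field on the input at this output position is [4 2 3 / 1 3 5 / 3 5 0]. Elementwise product with the kernel and sum: 4·1 + 3·-1 + 1·3 + 3·2 + 5·3 + 5·1 + 0·-1.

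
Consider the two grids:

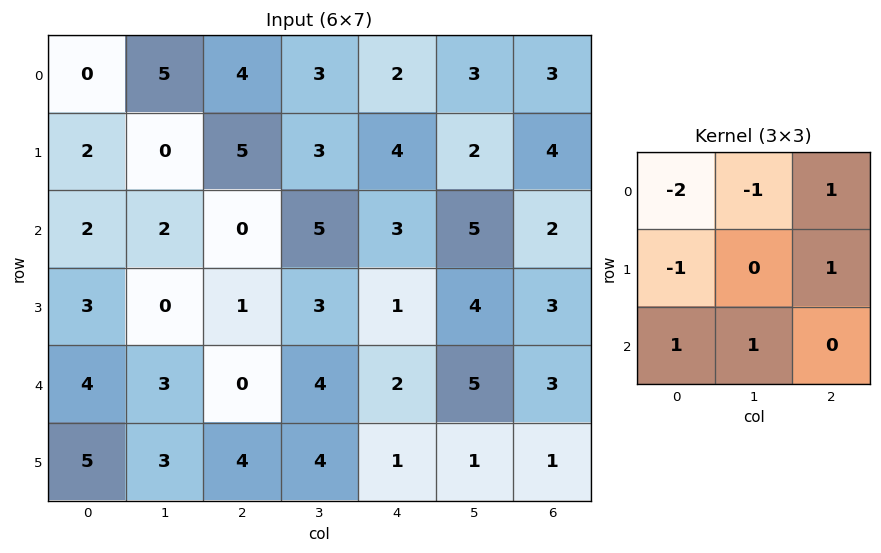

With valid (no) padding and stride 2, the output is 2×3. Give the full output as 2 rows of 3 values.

6 -5 4
-1 2 0

Output[0,0]: The receptive field on the input at this output position is [0 5 4 / 2 0 5 / 2 2 0]. Elementwise product with the kernel and sum: 0·-2 + 5·-1 + 4·1 + 2·-1 + 5·1 + 2·1 + 2·1.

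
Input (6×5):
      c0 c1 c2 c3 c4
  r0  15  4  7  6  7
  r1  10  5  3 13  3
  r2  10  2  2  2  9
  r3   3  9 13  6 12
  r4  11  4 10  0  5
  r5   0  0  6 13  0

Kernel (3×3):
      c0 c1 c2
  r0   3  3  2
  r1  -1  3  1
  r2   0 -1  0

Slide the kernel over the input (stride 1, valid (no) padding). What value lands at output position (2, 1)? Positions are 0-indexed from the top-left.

42

The receptive field on the input at this output position is [2 2 2 / 9 13 6 / 4 10 0]. Elementwise product with the kernel and sum: 2·3 + 2·3 + 2·2 + 9·-1 + 13·3 + 6·1 + 10·-1.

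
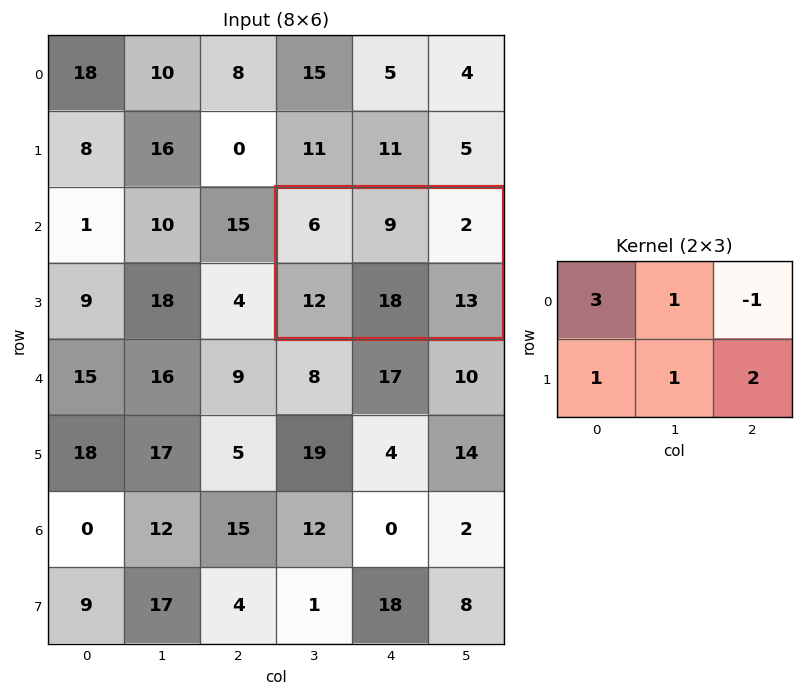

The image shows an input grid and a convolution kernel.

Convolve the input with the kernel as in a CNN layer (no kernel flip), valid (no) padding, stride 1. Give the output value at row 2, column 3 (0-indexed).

81

The receptive field on the input at this output position is [6 9 2 / 12 18 13]. Elementwise product with the kernel and sum: 6·3 + 9·1 + 2·-1 + 12·1 + 18·1 + 13·2.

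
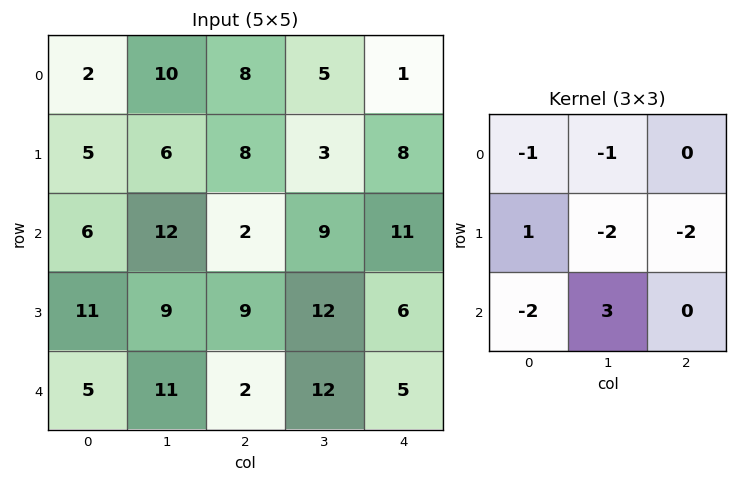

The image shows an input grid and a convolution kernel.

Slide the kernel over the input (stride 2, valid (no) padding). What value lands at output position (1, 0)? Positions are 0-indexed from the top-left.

-20

The receptive field on the input at this output position is [6 12 2 / 11 9 9 / 5 11 2]. Elementwise product with the kernel and sum: 6·-1 + 12·-1 + 11·1 + 9·-2 + 9·-2 + 5·-2 + 11·3.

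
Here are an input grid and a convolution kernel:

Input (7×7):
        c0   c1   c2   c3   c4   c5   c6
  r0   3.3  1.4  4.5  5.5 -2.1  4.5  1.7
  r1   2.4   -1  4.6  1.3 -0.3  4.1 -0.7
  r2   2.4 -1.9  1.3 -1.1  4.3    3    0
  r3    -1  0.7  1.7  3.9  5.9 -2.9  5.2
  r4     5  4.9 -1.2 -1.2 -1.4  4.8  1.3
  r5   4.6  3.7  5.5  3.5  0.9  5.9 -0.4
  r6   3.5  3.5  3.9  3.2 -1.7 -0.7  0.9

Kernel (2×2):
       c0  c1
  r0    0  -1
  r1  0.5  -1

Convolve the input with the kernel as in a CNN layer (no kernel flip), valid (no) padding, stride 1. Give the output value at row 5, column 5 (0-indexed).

The receptive field on the input at this output position is [5.9 -0.4 / -0.7 0.9]. Elementwise product with the kernel and sum: -0.4·-1 + -0.7·0.5 + 0.9·-1.

-0.85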